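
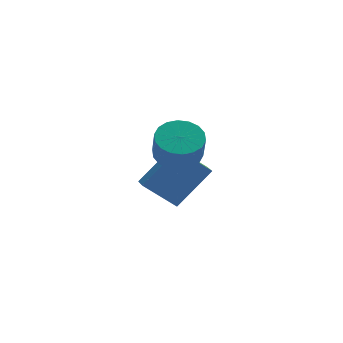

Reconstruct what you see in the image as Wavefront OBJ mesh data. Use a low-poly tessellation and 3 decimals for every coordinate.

v -1.105 1.13 -3.195
v 0.245 1.855 -1.673
v -1.265 1.985 -3.461
v 0.085 2.711 -1.939
v 0.195 1.029 -4.301
v 1.545 1.755 -2.779
v 0.035 1.885 -4.567
v 1.385 2.61 -3.045
v 0.175 -1.564 0.081
v 1.084 -1.662 -0.028
v 1.153 -2.233 1.071
v 0.245 -2.136 1.179
v 1.053 -1.301 0.162
v 1.122 -1.872 1.261
v 0.848 -0.991 0.336
v 0.918 -1.563 1.435
v 0.51 -0.796 0.459
v 0.58 -1.367 1.558
v 0.106 -0.752 0.507
v 0.176 -1.323 1.606
v -0.285 -0.87 0.471
v -0.215 -1.441 1.57
v -0.584 -1.125 0.358
v -0.514 -1.696 1.456
v -0.733 -1.467 0.189
v -0.664 -2.038 1.288
v -0.702 -1.828 -0.001
v -0.633 -2.399 1.098
v -0.498 -2.137 -0.175
v -0.428 -2.709 0.924
v -0.16 -2.333 -0.298
v -0.09 -2.904 0.801
v 0.244 -2.377 -0.346
v 0.314 -2.948 0.753
v 0.635 -2.259 -0.31
v 0.705 -2.83 0.789
v 0.934 -2.004 -0.196
v 1.004 -2.575 0.902
f 2 4 1
f 5 2 1
f 1 4 3
f 3 5 1
f 2 8 4
f 6 2 5
f 6 8 2
f 4 8 3
f 7 5 3
f 3 8 7
f 7 6 5
f 8 6 7
f 10 9 13
f 10 13 11
f 11 13 14
f 11 14 12
f 13 9 15
f 13 15 14
f 14 15 16
f 14 16 12
f 15 9 17
f 15 17 16
f 16 17 18
f 16 18 12
f 17 9 19
f 17 19 18
f 18 19 20
f 18 20 12
f 19 9 21
f 19 21 20
f 20 21 22
f 20 22 12
f 21 9 23
f 21 23 22
f 22 23 24
f 22 24 12
f 23 9 25
f 23 25 24
f 24 25 26
f 24 26 12
f 25 9 27
f 25 27 26
f 26 27 28
f 26 28 12
f 27 9 29
f 27 29 28
f 28 29 30
f 28 30 12
f 29 9 31
f 29 31 30
f 30 31 32
f 30 32 12
f 31 9 33
f 31 33 32
f 32 33 34
f 32 34 12
f 33 9 35
f 33 35 34
f 34 35 36
f 34 36 12
f 35 9 37
f 35 37 36
f 36 37 38
f 36 38 12
f 37 9 10
f 37 10 38
f 38 10 11
f 38 11 12



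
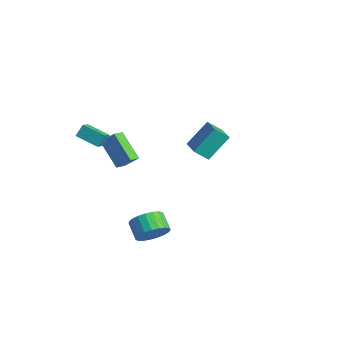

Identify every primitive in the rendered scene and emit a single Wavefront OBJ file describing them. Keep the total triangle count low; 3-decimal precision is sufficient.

v -0.015 -2.876 0.106
v -1.623 -2.977 1.452
v -0.31 -2.137 -0.191
v -1.918 -2.237 1.155
v 0.618 -2.303 0.905
v -0.99 -2.403 2.251
v 0.323 -1.563 0.608
v -1.285 -1.664 1.954
v -1.759 3.085 -1.098
v -1.67 4.504 0.392
v -1.322 3.857 -1.86
v -1.232 5.276 -0.37
v -0.268 2.604 -0.73
v -0.178 4.023 0.76
v 0.17 3.376 -1.492
v 0.259 4.795 -0.002
v -2.381 -3.809 1.861
v -1.919 -4.413 2.303
v -2.405 -3.295 2.587
v -1.943 -3.899 3.03
v -1.097 -3.141 1.43
v -0.635 -3.745 1.873
v -1.121 -2.627 2.157
v -0.659 -3.231 2.599
v 4.151 -3.05 -3.001
v 4.629 -3.429 -2.158
v 3.608 -3.248 -1.497
v 3.129 -2.87 -2.339
v 4.721 -3.007 -2.132
v 3.7 -2.826 -1.471
v 4.714 -2.593 -2.256
v 3.693 -2.412 -1.595
v 4.61 -2.258 -2.509
v 3.589 -2.077 -1.847
v 4.426 -2.06 -2.846
v 3.405 -1.879 -2.185
v 4.195 -2.033 -3.211
v 3.174 -1.852 -2.549
v 3.956 -2.182 -3.539
v 2.935 -2.001 -2.877
v 3.751 -2.481 -3.774
v 2.729 -2.301 -3.113
v 3.614 -2.879 -3.875
v 2.593 -2.698 -3.214
v 3.571 -3.307 -3.825
v 2.55 -3.126 -3.164
v 3.628 -3.69 -3.633
v 2.607 -3.509 -2.972
v 3.775 -3.962 -3.331
v 2.754 -3.781 -2.67
v 3.987 -4.077 -2.972
v 2.966 -3.896 -2.311
v 4.228 -4.014 -2.618
v 3.206 -3.834 -1.957
v 4.455 -3.785 -2.33
v 3.433 -3.604 -1.669
f 2 4 1
f 5 2 1
f 1 4 3
f 3 5 1
f 2 8 4
f 6 2 5
f 6 8 2
f 4 8 3
f 7 5 3
f 3 8 7
f 7 6 5
f 8 6 7
f 10 12 9
f 13 10 9
f 9 12 11
f 11 13 9
f 10 16 12
f 14 10 13
f 14 16 10
f 12 16 11
f 15 13 11
f 11 16 15
f 15 14 13
f 16 14 15
f 18 20 17
f 21 18 17
f 17 20 19
f 19 21 17
f 18 24 20
f 22 18 21
f 22 24 18
f 20 24 19
f 23 21 19
f 19 24 23
f 23 22 21
f 24 22 23
f 26 25 29
f 26 29 27
f 27 29 30
f 27 30 28
f 29 25 31
f 29 31 30
f 30 31 32
f 30 32 28
f 31 25 33
f 31 33 32
f 32 33 34
f 32 34 28
f 33 25 35
f 33 35 34
f 34 35 36
f 34 36 28
f 35 25 37
f 35 37 36
f 36 37 38
f 36 38 28
f 37 25 39
f 37 39 38
f 38 39 40
f 38 40 28
f 39 25 41
f 39 41 40
f 40 41 42
f 40 42 28
f 41 25 43
f 41 43 42
f 42 43 44
f 42 44 28
f 43 25 45
f 43 45 44
f 44 45 46
f 44 46 28
f 45 25 47
f 45 47 46
f 46 47 48
f 46 48 28
f 47 25 49
f 47 49 48
f 48 49 50
f 48 50 28
f 49 25 51
f 49 51 50
f 50 51 52
f 50 52 28
f 51 25 53
f 51 53 52
f 52 53 54
f 52 54 28
f 53 25 55
f 53 55 54
f 54 55 56
f 54 56 28
f 55 25 26
f 55 26 56
f 56 26 27
f 56 27 28



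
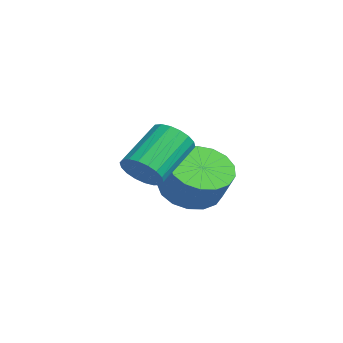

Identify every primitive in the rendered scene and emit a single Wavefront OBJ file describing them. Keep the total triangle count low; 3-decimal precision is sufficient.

v -0.278 -2.909 -0.131
v 0.261 -2.913 0.284
v -0.444 -1.754 1.206
v -0.982 -1.751 0.791
v 0.335 -2.704 0.079
v -0.369 -1.545 1.001
v 0.289 -2.535 -0.169
v -0.416 -1.376 0.754
v 0.13 -2.441 -0.408
v -0.575 -1.282 0.514
v -0.11 -2.44 -0.593
v -0.814 -1.281 0.329
v -0.383 -2.531 -0.686
v -1.087 -1.372 0.236
v -0.635 -2.698 -0.67
v -1.339 -1.539 0.252
v -0.816 -2.906 -0.546
v -1.521 -1.747 0.376
v -0.891 -3.115 -0.341
v -1.595 -1.956 0.581
v -0.844 -3.284 -0.094
v -1.549 -2.125 0.829
v -0.685 -3.378 0.146
v -1.39 -2.219 1.068
v -0.446 -3.379 0.331
v -1.15 -2.22 1.253
v -0.173 -3.288 0.424
v -0.877 -2.129 1.346
v 0.079 -3.121 0.408
v -0.625 -1.962 1.33
v -3.512 -0.323 -2.158
v -2.873 0.23 -2.675
v -2.109 0.315 -1.639
v -2.748 -0.237 -1.122
v -3.168 0.547 -2.483
v -2.404 0.632 -1.447
v -3.542 0.665 -2.217
v -2.778 0.75 -1.181
v -3.909 0.557 -1.938
v -3.145 0.642 -0.902
v -4.185 0.247 -1.708
v -3.421 0.333 -0.673
v -4.307 -0.193 -1.582
v -3.543 -0.108 -0.546
v -4.247 -0.663 -1.588
v -3.483 -0.578 -0.552
v -4.018 -1.055 -1.725
v -3.254 -0.97 -0.689
v -3.673 -1.279 -1.96
v -2.909 -1.194 -0.924
v -3.292 -1.284 -2.241
v -2.528 -1.199 -1.205
v -2.961 -1.069 -2.503
v -2.197 -0.984 -1.467
v -2.756 -0.683 -2.686
v -1.992 -0.597 -1.65
v -2.724 -0.214 -2.748
v -1.96 -0.129 -1.712
f 2 1 5
f 2 5 3
f 3 5 6
f 3 6 4
f 5 1 7
f 5 7 6
f 6 7 8
f 6 8 4
f 7 1 9
f 7 9 8
f 8 9 10
f 8 10 4
f 9 1 11
f 9 11 10
f 10 11 12
f 10 12 4
f 11 1 13
f 11 13 12
f 12 13 14
f 12 14 4
f 13 1 15
f 13 15 14
f 14 15 16
f 14 16 4
f 15 1 17
f 15 17 16
f 16 17 18
f 16 18 4
f 17 1 19
f 17 19 18
f 18 19 20
f 18 20 4
f 19 1 21
f 19 21 20
f 20 21 22
f 20 22 4
f 21 1 23
f 21 23 22
f 22 23 24
f 22 24 4
f 23 1 25
f 23 25 24
f 24 25 26
f 24 26 4
f 25 1 27
f 25 27 26
f 26 27 28
f 26 28 4
f 27 1 29
f 27 29 28
f 28 29 30
f 28 30 4
f 29 1 2
f 29 2 30
f 30 2 3
f 30 3 4
f 32 31 35
f 32 35 33
f 33 35 36
f 33 36 34
f 35 31 37
f 35 37 36
f 36 37 38
f 36 38 34
f 37 31 39
f 37 39 38
f 38 39 40
f 38 40 34
f 39 31 41
f 39 41 40
f 40 41 42
f 40 42 34
f 41 31 43
f 41 43 42
f 42 43 44
f 42 44 34
f 43 31 45
f 43 45 44
f 44 45 46
f 44 46 34
f 45 31 47
f 45 47 46
f 46 47 48
f 46 48 34
f 47 31 49
f 47 49 48
f 48 49 50
f 48 50 34
f 49 31 51
f 49 51 50
f 50 51 52
f 50 52 34
f 51 31 53
f 51 53 52
f 52 53 54
f 52 54 34
f 53 31 55
f 53 55 54
f 54 55 56
f 54 56 34
f 55 31 57
f 55 57 56
f 56 57 58
f 56 58 34
f 57 31 32
f 57 32 58
f 58 32 33
f 58 33 34



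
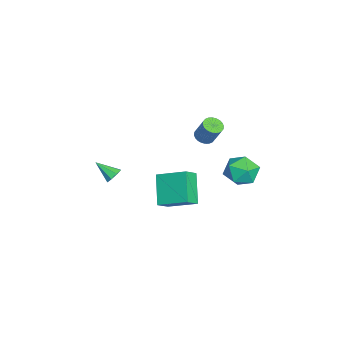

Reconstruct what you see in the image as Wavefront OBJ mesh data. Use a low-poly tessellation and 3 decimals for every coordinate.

v -0.437 -3.496 -0.867
v -0.119 -3.302 -0.463
v -0.803 -4.464 -0.113
v -0.509 -3.144 -0.45
v -0.857 -3.193 -0.681
v -0.96 -3.419 -1.021
v -0.756 -3.69 -1.271
v -0.366 -3.848 -1.284
v -0.017 -3.799 -1.052
v 0.085 -3.573 -0.712
v 2.421 -0.564 -0.877
v 1.088 -0.707 0.398
v 2.921 0.952 -0.184
v 1.588 0.809 1.092
v 3.052 -1.049 -0.272
v 1.719 -1.192 1.004
v 3.552 0.467 0.422
v 2.219 0.324 1.697
v 0.818 3.972 1.085
v 1.59 3.369 1.367
v 0.13 2.711 0.273
v 0.902 2.108 0.555
v 0.233 2.438 1.25
v 0.658 3.217 1.752
v 1.062 2.863 -0.112
v 1.487 3.642 0.39
v 1.741 2.683 0.627
v 1.229 2.42 1.469
v 0.491 3.66 0.171
v -0.021 3.397 1.013
v -1.597 1.09 1.583
v -1.166 1.358 1.322
v -0.753 1.817 2.477
v -1.183 1.55 2.737
v -1.324 1.514 1.316
v -0.911 1.974 2.471
v -1.524 1.606 1.351
v -1.11 2.066 2.506
v -1.734 1.619 1.421
v -1.321 2.079 2.576
v -1.924 1.552 1.516
v -1.511 2.012 2.671
v -2.064 1.414 1.621
v -1.65 1.874 2.776
v -2.133 1.227 1.72
v -1.719 1.687 2.875
v -2.12 1.02 1.798
v -1.706 1.48 2.953
v -2.027 0.823 1.843
v -1.614 1.282 2.998
v -1.869 0.666 1.849
v -1.456 1.126 3.004
v -1.67 0.574 1.814
v -1.256 1.034 2.969
v -1.459 0.561 1.744
v -1.046 1.021 2.899
v -1.269 0.628 1.649
v -0.856 1.088 2.804
v -1.13 0.766 1.544
v -0.716 1.226 2.699
v -1.061 0.953 1.445
v -0.647 1.413 2.6
v -1.074 1.16 1.367
v -0.66 1.62 2.522
f 2 1 4
f 2 4 3
f 4 1 5
f 4 5 3
f 5 1 6
f 5 6 3
f 6 1 7
f 6 7 3
f 7 1 8
f 7 8 3
f 8 1 9
f 8 9 3
f 9 1 10
f 9 10 3
f 10 1 2
f 10 2 3
f 12 14 11
f 15 12 11
f 11 14 13
f 13 15 11
f 12 18 14
f 16 12 15
f 16 18 12
f 14 18 13
f 17 15 13
f 13 18 17
f 17 16 15
f 18 16 17
f 19 30 24
f 19 24 20
f 19 20 26
f 19 26 29
f 19 29 30
f 20 24 28
f 24 30 23
f 30 29 21
f 29 26 25
f 26 20 27
f 22 28 23
f 22 23 21
f 22 21 25
f 22 25 27
f 22 27 28
f 23 28 24
f 21 23 30
f 25 21 29
f 27 25 26
f 28 27 20
f 32 31 35
f 32 35 33
f 33 35 36
f 33 36 34
f 35 31 37
f 35 37 36
f 36 37 38
f 36 38 34
f 37 31 39
f 37 39 38
f 38 39 40
f 38 40 34
f 39 31 41
f 39 41 40
f 40 41 42
f 40 42 34
f 41 31 43
f 41 43 42
f 42 43 44
f 42 44 34
f 43 31 45
f 43 45 44
f 44 45 46
f 44 46 34
f 45 31 47
f 45 47 46
f 46 47 48
f 46 48 34
f 47 31 49
f 47 49 48
f 48 49 50
f 48 50 34
f 49 31 51
f 49 51 50
f 50 51 52
f 50 52 34
f 51 31 53
f 51 53 52
f 52 53 54
f 52 54 34
f 53 31 55
f 53 55 54
f 54 55 56
f 54 56 34
f 55 31 57
f 55 57 56
f 56 57 58
f 56 58 34
f 57 31 59
f 57 59 58
f 58 59 60
f 58 60 34
f 59 31 61
f 59 61 60
f 60 61 62
f 60 62 34
f 61 31 63
f 61 63 62
f 62 63 64
f 62 64 34
f 63 31 32
f 63 32 64
f 64 32 33
f 64 33 34



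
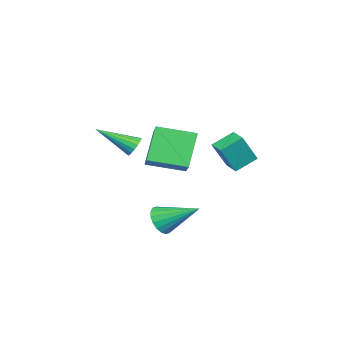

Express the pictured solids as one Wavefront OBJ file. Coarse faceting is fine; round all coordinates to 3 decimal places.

v 3.502 -0.281 -3.334
v 3.813 -0.614 -2.751
v 3.578 1.341 -2.446
v 4.073 -0.527 -2.933
v 4.22 -0.391 -3.194
v 4.225 -0.233 -3.483
v 4.087 -0.084 -3.742
v 3.833 0.025 -3.921
v 3.513 0.074 -3.983
v 3.191 0.053 -3.917
v 2.931 -0.034 -3.735
v 2.784 -0.171 -3.474
v 2.779 -0.328 -3.185
v 2.917 -0.477 -2.925
v 3.171 -0.587 -2.747
v 3.491 -0.636 -2.685
v -2.001 0.814 -2.151
v -2.674 1.571 -1.565
v -1.43 1.384 -2.231
v -2.104 2.14 -1.644
v -1.336 0.34 -0.776
v -2.01 1.096 -0.189
v -0.766 0.909 -0.855
v -1.439 1.666 -0.269
v -1.911 -2.419 -0.495
v -0.581 -1.872 0.294
v -2.385 -0.733 -0.864
v -1.055 -0.186 -0.075
v -0.925 -2.494 -2.105
v 0.405 -1.947 -1.316
v -1.399 -0.808 -2.474
v -0.069 -0.261 -1.685
v 2.602 -1.68 0.243
v 2.99 -1.786 -0.088
v 2.978 -3.22 1.177
v 3.099 -1.651 0.091
v 3.094 -1.523 0.304
v 2.977 -1.431 0.503
v 2.774 -1.395 0.643
v 2.531 -1.426 0.69
v 2.305 -1.514 0.636
v 2.147 -1.641 0.491
v 2.093 -1.776 0.289
v 2.156 -1.89 0.077
v 2.321 -1.955 -0.098
v 2.551 -1.958 -0.194
v 2.792 -1.897 -0.19
f 2 1 4
f 2 4 3
f 4 1 5
f 4 5 3
f 5 1 6
f 5 6 3
f 6 1 7
f 6 7 3
f 7 1 8
f 7 8 3
f 8 1 9
f 8 9 3
f 9 1 10
f 9 10 3
f 10 1 11
f 10 11 3
f 11 1 12
f 11 12 3
f 12 1 13
f 12 13 3
f 13 1 14
f 13 14 3
f 14 1 15
f 14 15 3
f 15 1 16
f 15 16 3
f 16 1 2
f 16 2 3
f 18 20 17
f 21 18 17
f 17 20 19
f 19 21 17
f 18 24 20
f 22 18 21
f 22 24 18
f 20 24 19
f 23 21 19
f 19 24 23
f 23 22 21
f 24 22 23
f 26 28 25
f 29 26 25
f 25 28 27
f 27 29 25
f 26 32 28
f 30 26 29
f 30 32 26
f 28 32 27
f 31 29 27
f 27 32 31
f 31 30 29
f 32 30 31
f 34 33 36
f 34 36 35
f 36 33 37
f 36 37 35
f 37 33 38
f 37 38 35
f 38 33 39
f 38 39 35
f 39 33 40
f 39 40 35
f 40 33 41
f 40 41 35
f 41 33 42
f 41 42 35
f 42 33 43
f 42 43 35
f 43 33 44
f 43 44 35
f 44 33 45
f 44 45 35
f 45 33 46
f 45 46 35
f 46 33 47
f 46 47 35
f 47 33 34
f 47 34 35



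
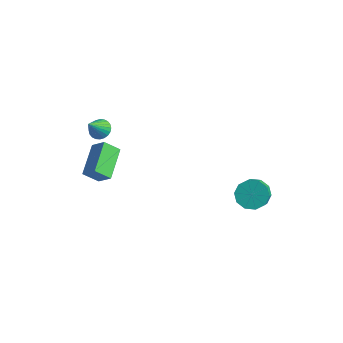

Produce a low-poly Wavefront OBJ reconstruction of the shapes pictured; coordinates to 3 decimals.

v 3.043 0.972 -3.417
v 3.749 1.051 -3.764
v 4.282 0.207 -2.869
v 3.577 0.128 -2.523
v 3.712 1.393 -3.418
v 4.245 0.55 -2.524
v 3.419 1.575 -3.072
v 3.952 0.731 -2.178
v 2.983 1.526 -2.858
v 3.516 0.683 -1.964
v 2.57 1.266 -2.857
v 3.103 0.422 -1.963
v 2.338 0.893 -3.071
v 2.871 0.049 -2.176
v 2.375 0.55 -3.416
v 2.908 -0.293 -2.522
v 2.668 0.369 -3.762
v 3.201 -0.475 -2.868
v 3.104 0.417 -3.976
v 3.637 -0.426 -3.082
v 3.517 0.678 -3.977
v 4.05 -0.166 -3.083
v -2.648 -3.013 0.624
v -2.334 -3.351 0.324
v -2.592 -3.807 1.576
v -2.185 -3.228 0.418
v -2.107 -3.073 0.543
v -2.111 -2.908 0.681
v -2.196 -2.759 0.81
v -2.351 -2.649 0.91
v -2.55 -2.595 0.968
v -2.765 -2.604 0.972
v -2.961 -2.675 0.924
v -3.11 -2.798 0.831
v -3.188 -2.954 0.705
v -3.185 -3.119 0.568
v -3.099 -3.267 0.439
v -2.945 -3.377 0.338
v -2.745 -3.432 0.281
v -2.531 -3.423 0.276
v -1.777 -4.097 -1.847
v -2.257 -4.621 -1.232
v -2.488 -2.692 -1.204
v -2.967 -3.217 -0.588
v -1.093 -4.023 -1.252
v -1.572 -4.548 -0.636
v -1.803 -2.619 -0.608
v -2.283 -3.143 0.007
f 2 1 5
f 2 5 3
f 3 5 6
f 3 6 4
f 5 1 7
f 5 7 6
f 6 7 8
f 6 8 4
f 7 1 9
f 7 9 8
f 8 9 10
f 8 10 4
f 9 1 11
f 9 11 10
f 10 11 12
f 10 12 4
f 11 1 13
f 11 13 12
f 12 13 14
f 12 14 4
f 13 1 15
f 13 15 14
f 14 15 16
f 14 16 4
f 15 1 17
f 15 17 16
f 16 17 18
f 16 18 4
f 17 1 19
f 17 19 18
f 18 19 20
f 18 20 4
f 19 1 21
f 19 21 20
f 20 21 22
f 20 22 4
f 21 1 2
f 21 2 22
f 22 2 3
f 22 3 4
f 24 23 26
f 24 26 25
f 26 23 27
f 26 27 25
f 27 23 28
f 27 28 25
f 28 23 29
f 28 29 25
f 29 23 30
f 29 30 25
f 30 23 31
f 30 31 25
f 31 23 32
f 31 32 25
f 32 23 33
f 32 33 25
f 33 23 34
f 33 34 25
f 34 23 35
f 34 35 25
f 35 23 36
f 35 36 25
f 36 23 37
f 36 37 25
f 37 23 38
f 37 38 25
f 38 23 39
f 38 39 25
f 39 23 40
f 39 40 25
f 40 23 24
f 40 24 25
f 42 44 41
f 45 42 41
f 41 44 43
f 43 45 41
f 42 48 44
f 46 42 45
f 46 48 42
f 44 48 43
f 47 45 43
f 43 48 47
f 47 46 45
f 48 46 47



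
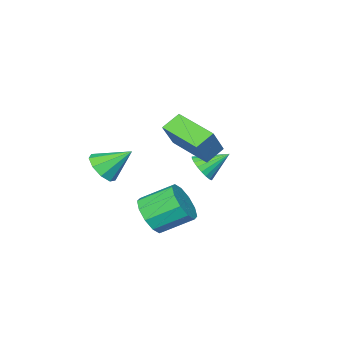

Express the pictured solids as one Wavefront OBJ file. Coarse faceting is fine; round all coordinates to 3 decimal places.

v 1.907 -1.086 0.332
v 2.433 -1.369 1.019
v 1.053 -0.114 1.388
v 2.682 -0.863 0.755
v 2.568 -0.462 0.293
v 2.146 -0.352 -0.15
v 1.611 -0.586 -0.368
v 1.216 -1.054 -0.258
v 1.144 -1.536 0.128
v 1.429 -1.808 0.61
v 1.938 -1.742 0.962
v -1.754 -0.418 0.848
v -2.645 -0.269 1.438
v -1.713 1.718 0.368
v -2.605 1.868 0.958
v -0.795 -0.128 2.222
v -1.687 0.022 2.812
v -0.755 2.009 1.742
v -1.646 2.158 2.332
v 2.571 2.536 -0.972
v 3.394 3.097 -0.711
v 2.392 4.164 0.154
v 1.569 3.604 -0.108
v 3.166 3.327 -1.259
v 2.164 4.394 -0.394
v 2.71 3.255 -1.697
v 1.708 4.322 -0.833
v 2.201 2.908 -1.859
v 1.2 3.975 -0.994
v 1.834 2.42 -1.682
v 0.832 3.487 -0.817
v 1.748 1.976 -1.234
v 0.746 3.043 -0.369
v 1.976 1.746 -0.686
v 0.974 2.813 0.179
v 2.432 1.818 -0.247
v 1.43 2.885 0.617
v 2.94 2.165 -0.086
v 1.939 3.232 0.779
v 3.308 2.653 -0.263
v 2.306 3.72 0.602
v -2.899 0.274 -0.947
v -2.28 0.568 -0.516
v -3.861 1.046 -0.093
v -2.311 0.799 -0.759
v -2.444 0.939 -1.035
v -2.656 0.964 -1.296
v -2.91 0.87 -1.496
v -3.162 0.673 -1.602
v -3.368 0.407 -1.594
v -3.494 0.118 -1.475
v -3.516 -0.144 -1.264
v -3.432 -0.333 -0.999
v -3.256 -0.418 -0.724
v -3.018 -0.382 -0.489
v -2.76 -0.234 -0.332
v -2.525 0.003 -0.282
v -2.356 0.287 -0.347
f 2 1 4
f 2 4 3
f 4 1 5
f 4 5 3
f 5 1 6
f 5 6 3
f 6 1 7
f 6 7 3
f 7 1 8
f 7 8 3
f 8 1 9
f 8 9 3
f 9 1 10
f 9 10 3
f 10 1 11
f 10 11 3
f 11 1 2
f 11 2 3
f 13 15 12
f 16 13 12
f 12 15 14
f 14 16 12
f 13 19 15
f 17 13 16
f 17 19 13
f 15 19 14
f 18 16 14
f 14 19 18
f 18 17 16
f 19 17 18
f 21 20 24
f 21 24 22
f 22 24 25
f 22 25 23
f 24 20 26
f 24 26 25
f 25 26 27
f 25 27 23
f 26 20 28
f 26 28 27
f 27 28 29
f 27 29 23
f 28 20 30
f 28 30 29
f 29 30 31
f 29 31 23
f 30 20 32
f 30 32 31
f 31 32 33
f 31 33 23
f 32 20 34
f 32 34 33
f 33 34 35
f 33 35 23
f 34 20 36
f 34 36 35
f 35 36 37
f 35 37 23
f 36 20 38
f 36 38 37
f 37 38 39
f 37 39 23
f 38 20 40
f 38 40 39
f 39 40 41
f 39 41 23
f 40 20 21
f 40 21 41
f 41 21 22
f 41 22 23
f 43 42 45
f 43 45 44
f 45 42 46
f 45 46 44
f 46 42 47
f 46 47 44
f 47 42 48
f 47 48 44
f 48 42 49
f 48 49 44
f 49 42 50
f 49 50 44
f 50 42 51
f 50 51 44
f 51 42 52
f 51 52 44
f 52 42 53
f 52 53 44
f 53 42 54
f 53 54 44
f 54 42 55
f 54 55 44
f 55 42 56
f 55 56 44
f 56 42 57
f 56 57 44
f 57 42 58
f 57 58 44
f 58 42 43
f 58 43 44



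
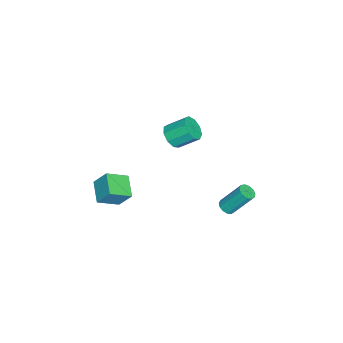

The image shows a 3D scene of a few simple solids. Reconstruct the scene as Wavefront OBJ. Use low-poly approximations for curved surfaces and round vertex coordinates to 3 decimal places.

v 0.679 -0.968 2.511
v 1.036 -0.481 1.957
v 0.818 0.655 2.814
v 0.461 0.168 3.369
v 0.484 -0.512 1.858
v 0.267 0.624 2.715
v 0.024 -0.757 2.065
v -0.193 0.38 2.923
v -0.13 -1.1 2.481
v -0.347 0.036 3.338
v 0.094 -1.382 2.911
v -0.123 -0.245 3.769
v 0.592 -1.47 3.154
v 0.375 -0.334 4.012
v 1.13 -1.323 3.096
v 0.913 -0.187 3.954
v 1.457 -1.011 2.765
v 1.24 0.126 3.622
v 1.42 -0.678 2.315
v 1.203 0.458 3.172
v 2.202 -5.118 -1.396
v 2.277 -4.323 -0.307
v 1.42 -4.088 -2.095
v 1.496 -3.293 -1.007
v 3.444 -4.527 -1.913
v 3.52 -3.732 -0.825
v 2.663 -3.497 -2.613
v 2.738 -2.702 -1.524
v 2.229 2.607 -1.5
v 2.745 2.511 -1.373
v 2.567 3.617 0.186
v 2.051 3.713 0.06
v 2.744 2.759 -1.549
v 2.567 3.865 0.01
v 2.58 2.959 -1.709
v 2.403 4.065 -0.15
v 2.305 3.047 -1.803
v 2.128 4.153 -0.244
v 2.005 2.995 -1.801
v 1.828 4.102 -0.242
v 1.776 2.82 -1.702
v 1.599 3.927 -0.143
v 1.691 2.578 -1.54
v 1.514 3.684 0.019
v 1.776 2.344 -1.364
v 1.599 3.451 0.195
v 2.006 2.194 -1.232
v 1.828 3.301 0.327
v 2.306 2.175 -1.184
v 2.128 3.282 0.375
v 2.581 2.293 -1.237
v 2.404 3.4 0.322
f 2 1 5
f 2 5 3
f 3 5 6
f 3 6 4
f 5 1 7
f 5 7 6
f 6 7 8
f 6 8 4
f 7 1 9
f 7 9 8
f 8 9 10
f 8 10 4
f 9 1 11
f 9 11 10
f 10 11 12
f 10 12 4
f 11 1 13
f 11 13 12
f 12 13 14
f 12 14 4
f 13 1 15
f 13 15 14
f 14 15 16
f 14 16 4
f 15 1 17
f 15 17 16
f 16 17 18
f 16 18 4
f 17 1 19
f 17 19 18
f 18 19 20
f 18 20 4
f 19 1 2
f 19 2 20
f 20 2 3
f 20 3 4
f 22 24 21
f 25 22 21
f 21 24 23
f 23 25 21
f 22 28 24
f 26 22 25
f 26 28 22
f 24 28 23
f 27 25 23
f 23 28 27
f 27 26 25
f 28 26 27
f 30 29 33
f 30 33 31
f 31 33 34
f 31 34 32
f 33 29 35
f 33 35 34
f 34 35 36
f 34 36 32
f 35 29 37
f 35 37 36
f 36 37 38
f 36 38 32
f 37 29 39
f 37 39 38
f 38 39 40
f 38 40 32
f 39 29 41
f 39 41 40
f 40 41 42
f 40 42 32
f 41 29 43
f 41 43 42
f 42 43 44
f 42 44 32
f 43 29 45
f 43 45 44
f 44 45 46
f 44 46 32
f 45 29 47
f 45 47 46
f 46 47 48
f 46 48 32
f 47 29 49
f 47 49 48
f 48 49 50
f 48 50 32
f 49 29 51
f 49 51 50
f 50 51 52
f 50 52 32
f 51 29 30
f 51 30 52
f 52 30 31
f 52 31 32



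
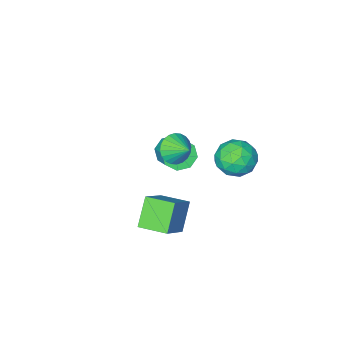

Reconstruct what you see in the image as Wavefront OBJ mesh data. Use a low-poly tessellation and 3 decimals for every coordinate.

v 0.312 -2.264 -2.673
v 1.107 -2.31 -2.997
v 1.503 -1.121 -2.191
v 0.708 -1.076 -1.867
v 0.709 -1.931 -3.359
v 1.105 -0.742 -2.553
v 0.078 -1.748 -3.32
v 0.474 -0.559 -2.514
v -0.416 -1.867 -2.901
v -0.02 -0.678 -2.095
v -0.483 -2.219 -2.349
v -0.087 -1.03 -1.543
v -0.085 -2.598 -1.987
v 0.311 -1.409 -1.181
v 0.546 -2.781 -2.026
v 0.942 -1.592 -1.22
v 1.04 -2.662 -2.445
v 1.436 -1.473 -1.639
v 0.518 4.058 1.253
v 1.202 4.682 1.682
v 1.058 2.818 2.198
v 1.742 3.442 2.627
v 0.747 3.57 2.813
v 0.413 4.336 2.229
v 1.847 3.164 1.651
v 1.513 3.93 1.067
v 2.023 4.129 1.928
v 1.343 4.38 2.646
v 0.917 3.12 1.234
v 0.237 3.371 1.952
v 0.813 4.479 1.385
v 1.447 3.021 2.495
v 0.863 3.096 2.605
v 1.264 3.463 2.857
v 0.349 4.276 1.706
v 0.751 4.643 1.958
v 0.484 3.989 2.623
v 1.509 2.857 1.922
v 1.911 3.224 2.174
v 0.996 4.037 1.023
v 1.397 4.404 1.275
v 1.776 3.511 1.257
v 1.697 4.521 1.781
v 2.014 3.792 2.337
v 2.076 3.628 1.763
v 1.88 4.079 1.42
v 1.297 4.668 2.203
v 1.615 3.939 2.759
v 1.03 4.015 2.868
v 0.834 4.465 2.525
v 1.78 4.343 2.348
v 0.645 3.561 1.121
v 0.963 2.832 1.677
v 1.426 3.035 1.355
v 1.23 3.485 1.012
v 0.246 3.708 1.543
v 0.563 2.979 2.099
v 0.38 3.421 2.46
v 0.184 3.872 2.117
v 0.48 3.157 1.532
v 3.049 0.776 -2.091
v 4.327 1.441 -0.899
v 2.319 1.989 -1.986
v 3.597 2.655 -0.794
v 3.883 1.385 -3.326
v 5.161 2.051 -2.134
v 3.153 2.599 -3.221
v 4.431 3.264 -2.029
v 1.241 -0.647 -0.763
v 2.084 -0.551 -0.806
v 1.159 0.327 -0.177
v 1.987 -0.393 -1.082
v 1.776 -0.274 -1.308
v 1.483 -0.212 -1.452
v 1.154 -0.217 -1.491
v 0.838 -0.286 -1.419
v 0.583 -0.411 -1.247
v 0.428 -0.572 -1.002
v 0.397 -0.744 -0.72
v 0.495 -0.901 -0.445
v 0.706 -1.02 -0.218
v 0.998 -1.082 -0.074
v 1.327 -1.078 -0.035
v 1.644 -1.008 -0.107
v 1.898 -0.883 -0.279
v 2.053 -0.723 -0.525
f 2 1 5
f 2 5 3
f 3 5 6
f 3 6 4
f 5 1 7
f 5 7 6
f 6 7 8
f 6 8 4
f 7 1 9
f 7 9 8
f 8 9 10
f 8 10 4
f 9 1 11
f 9 11 10
f 10 11 12
f 10 12 4
f 11 1 13
f 11 13 12
f 12 13 14
f 12 14 4
f 13 1 15
f 13 15 14
f 14 15 16
f 14 16 4
f 15 1 17
f 15 17 16
f 16 17 18
f 16 18 4
f 17 1 2
f 17 2 18
f 18 2 3
f 18 3 4
f 19 56 35
f 56 30 59
f 35 59 24
f 56 59 35
f 19 35 31
f 35 24 36
f 31 36 20
f 35 36 31
f 19 31 40
f 31 20 41
f 40 41 26
f 31 41 40
f 19 40 52
f 40 26 55
f 52 55 29
f 40 55 52
f 19 52 56
f 52 29 60
f 56 60 30
f 52 60 56
f 20 36 47
f 36 24 50
f 47 50 28
f 36 50 47
f 24 59 37
f 59 30 58
f 37 58 23
f 59 58 37
f 30 60 57
f 60 29 53
f 57 53 21
f 60 53 57
f 29 55 54
f 55 26 42
f 54 42 25
f 55 42 54
f 26 41 46
f 41 20 43
f 46 43 27
f 41 43 46
f 22 48 34
f 48 28 49
f 34 49 23
f 48 49 34
f 22 34 32
f 34 23 33
f 32 33 21
f 34 33 32
f 22 32 39
f 32 21 38
f 39 38 25
f 32 38 39
f 22 39 44
f 39 25 45
f 44 45 27
f 39 45 44
f 22 44 48
f 44 27 51
f 48 51 28
f 44 51 48
f 23 49 37
f 49 28 50
f 37 50 24
f 49 50 37
f 21 33 57
f 33 23 58
f 57 58 30
f 33 58 57
f 25 38 54
f 38 21 53
f 54 53 29
f 38 53 54
f 27 45 46
f 45 25 42
f 46 42 26
f 45 42 46
f 28 51 47
f 51 27 43
f 47 43 20
f 51 43 47
f 62 64 61
f 65 62 61
f 61 64 63
f 63 65 61
f 62 68 64
f 66 62 65
f 66 68 62
f 64 68 63
f 67 65 63
f 63 68 67
f 67 66 65
f 68 66 67
f 70 69 72
f 70 72 71
f 72 69 73
f 72 73 71
f 73 69 74
f 73 74 71
f 74 69 75
f 74 75 71
f 75 69 76
f 75 76 71
f 76 69 77
f 76 77 71
f 77 69 78
f 77 78 71
f 78 69 79
f 78 79 71
f 79 69 80
f 79 80 71
f 80 69 81
f 80 81 71
f 81 69 82
f 81 82 71
f 82 69 83
f 82 83 71
f 83 69 84
f 83 84 71
f 84 69 85
f 84 85 71
f 85 69 86
f 85 86 71
f 86 69 70
f 86 70 71



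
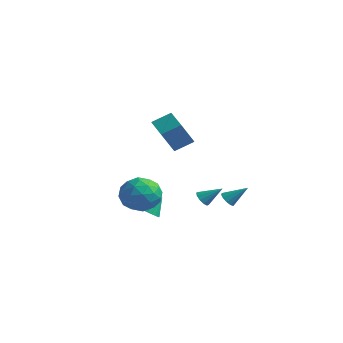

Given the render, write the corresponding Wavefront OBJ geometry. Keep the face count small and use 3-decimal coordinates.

v 3.183 2.093 -2.038
v 3.566 2.146 -2.429
v 4.017 2.807 -1.122
v 3.358 2.414 -2.448
v 3.084 2.56 -2.311
v 2.846 2.527 -2.07
v 2.738 2.328 -1.816
v 2.799 2.04 -1.647
v 3.007 1.772 -1.627
v 3.282 1.626 -1.764
v 3.519 1.659 -2.006
v 3.628 1.857 -2.259
v 0.928 -1.597 -2.692
v 1.48 -1.514 -2.849
v 1.112 -0.863 -1.648
v 1.357 -1.318 -2.964
v 1.149 -1.178 -3.026
v 0.898 -1.121 -3.022
v 0.652 -1.158 -2.952
v 0.461 -1.282 -2.831
v 0.362 -1.469 -2.683
v 0.375 -1.681 -2.536
v 0.498 -1.876 -2.42
v 0.706 -2.016 -2.358
v 0.957 -2.073 -2.363
v 1.203 -2.036 -2.432
v 1.394 -1.912 -2.553
v 1.493 -1.726 -2.702
v 1.895 -2.377 4.443
v 2.47 -1.486 5.047
v 1.961 -1.493 3.075
v 2.535 -0.602 3.679
v 3.385 -3.078 4.061
v 3.959 -2.187 4.665
v 3.45 -2.194 2.693
v 4.025 -1.303 3.297
v 2.208 -2.786 -0.525
v 3.36 -3.122 -0.743
v 1.84 -4.558 0.263
v 2.992 -4.894 0.045
v 2.754 -4.048 0.891
v 2.981 -2.953 0.404
v 2.219 -4.727 -0.884
v 2.446 -3.632 -1.371
v 3.367 -4.322 -0.965
v 3.697 -3.902 0.132
v 1.503 -3.778 -0.612
v 1.833 -3.358 0.485
v 2.816 -2.799 -0.703
v 2.384 -4.881 0.223
v 2.244 -4.384 0.72
v 2.921 -4.582 0.592
v 2.593 -2.699 -0.029
v 3.27 -2.897 -0.157
v 2.914 -3.441 0.803
v 1.93 -4.783 -0.323
v 2.607 -4.981 -0.451
v 2.279 -3.098 -1.072
v 2.956 -3.296 -1.2
v 2.286 -4.239 -1.283
v 3.497 -3.701 -0.962
v 3.281 -4.743 -0.499
v 2.827 -4.644 -1.044
v 2.96 -4.001 -1.331
v 3.691 -3.455 -0.317
v 3.475 -4.496 0.146
v 3.335 -3.999 0.643
v 3.469 -3.355 0.357
v 3.696 -4.16 -0.448
v 1.725 -3.184 -0.626
v 1.509 -4.225 -0.163
v 1.731 -4.325 -0.837
v 1.865 -3.681 -1.123
v 1.919 -2.937 0.019
v 1.703 -3.979 0.482
v 2.24 -3.679 0.851
v 2.373 -3.036 0.564
v 1.504 -3.52 -0.032
v -0.021 3.349 -3.204
v 0.405 3.285 -3.593
v 0.861 4.051 -2.356
v 0.233 3.591 -3.667
v -0.036 3.804 -3.564
v -0.299 3.844 -3.323
v -0.456 3.695 -3.037
v -0.446 3.414 -2.815
v -0.274 3.108 -2.741
v -0.005 2.895 -2.845
v 0.258 2.855 -3.085
v 0.414 3.004 -3.371
f 2 1 4
f 2 4 3
f 4 1 5
f 4 5 3
f 5 1 6
f 5 6 3
f 6 1 7
f 6 7 3
f 7 1 8
f 7 8 3
f 8 1 9
f 8 9 3
f 9 1 10
f 9 10 3
f 10 1 11
f 10 11 3
f 11 1 12
f 11 12 3
f 12 1 2
f 12 2 3
f 14 13 16
f 14 16 15
f 16 13 17
f 16 17 15
f 17 13 18
f 17 18 15
f 18 13 19
f 18 19 15
f 19 13 20
f 19 20 15
f 20 13 21
f 20 21 15
f 21 13 22
f 21 22 15
f 22 13 23
f 22 23 15
f 23 13 24
f 23 24 15
f 24 13 25
f 24 25 15
f 25 13 26
f 25 26 15
f 26 13 27
f 26 27 15
f 27 13 28
f 27 28 15
f 28 13 14
f 28 14 15
f 30 32 29
f 33 30 29
f 29 32 31
f 31 33 29
f 30 36 32
f 34 30 33
f 34 36 30
f 32 36 31
f 35 33 31
f 31 36 35
f 35 34 33
f 36 34 35
f 37 74 53
f 74 48 77
f 53 77 42
f 74 77 53
f 37 53 49
f 53 42 54
f 49 54 38
f 53 54 49
f 37 49 58
f 49 38 59
f 58 59 44
f 49 59 58
f 37 58 70
f 58 44 73
f 70 73 47
f 58 73 70
f 37 70 74
f 70 47 78
f 74 78 48
f 70 78 74
f 38 54 65
f 54 42 68
f 65 68 46
f 54 68 65
f 42 77 55
f 77 48 76
f 55 76 41
f 77 76 55
f 48 78 75
f 78 47 71
f 75 71 39
f 78 71 75
f 47 73 72
f 73 44 60
f 72 60 43
f 73 60 72
f 44 59 64
f 59 38 61
f 64 61 45
f 59 61 64
f 40 66 52
f 66 46 67
f 52 67 41
f 66 67 52
f 40 52 50
f 52 41 51
f 50 51 39
f 52 51 50
f 40 50 57
f 50 39 56
f 57 56 43
f 50 56 57
f 40 57 62
f 57 43 63
f 62 63 45
f 57 63 62
f 40 62 66
f 62 45 69
f 66 69 46
f 62 69 66
f 41 67 55
f 67 46 68
f 55 68 42
f 67 68 55
f 39 51 75
f 51 41 76
f 75 76 48
f 51 76 75
f 43 56 72
f 56 39 71
f 72 71 47
f 56 71 72
f 45 63 64
f 63 43 60
f 64 60 44
f 63 60 64
f 46 69 65
f 69 45 61
f 65 61 38
f 69 61 65
f 80 79 82
f 80 82 81
f 82 79 83
f 82 83 81
f 83 79 84
f 83 84 81
f 84 79 85
f 84 85 81
f 85 79 86
f 85 86 81
f 86 79 87
f 86 87 81
f 87 79 88
f 87 88 81
f 88 79 89
f 88 89 81
f 89 79 90
f 89 90 81
f 90 79 80
f 90 80 81



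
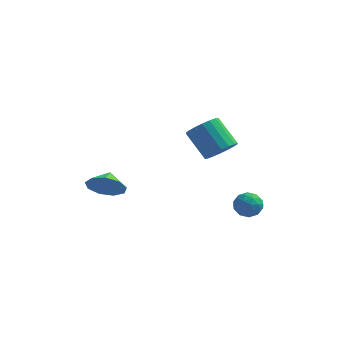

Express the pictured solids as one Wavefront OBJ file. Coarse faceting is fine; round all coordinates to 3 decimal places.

v 2.445 4.501 -2.091
v 3.063 4.579 -1.526
v 2.397 3.161 -1.854
v 3.015 3.239 -1.289
v 2.255 3.559 -1.127
v 2.284 4.387 -1.273
v 3.176 3.353 -2.107
v 3.205 4.181 -2.253
v 3.515 3.869 -1.536
v 2.946 3.997 -0.93
v 2.514 3.743 -2.45
v 1.945 3.871 -1.844
v 2.758 4.657 -1.829
v 2.702 3.083 -1.551
v 2.255 3.271 -1.455
v 2.618 3.317 -1.123
v 2.3 4.545 -1.68
v 2.664 4.59 -1.348
v 2.189 3.991 -1.114
v 2.796 3.15 -2.032
v 3.16 3.195 -1.7
v 2.842 4.423 -2.257
v 3.205 4.469 -1.925
v 3.271 3.749 -2.266
v 3.387 4.286 -1.503
v 3.359 3.499 -1.364
v 3.453 3.566 -1.845
v 3.471 4.052 -1.931
v 3.053 4.361 -1.147
v 3.025 3.574 -1.008
v 2.577 3.762 -0.912
v 2.595 4.248 -0.998
v 3.318 3.944 -1.153
v 2.435 4.166 -2.372
v 2.407 3.379 -2.233
v 2.865 3.492 -2.382
v 2.883 3.978 -2.468
v 2.101 4.241 -2.016
v 2.073 3.454 -1.877
v 1.989 3.688 -1.449
v 2.007 4.174 -1.535
v 2.142 3.796 -2.227
v -3.933 0.787 0.404
v -3.129 0.467 1.066
v -3.987 1.713 0.916
v -2.846 0.813 0.47
v -3.071 1.147 -0.158
v -3.701 1.312 -0.522
v -4.439 1.231 -0.453
v -4.94 0.943 0.017
v -4.971 0.581 0.668
v -4.516 0.316 1.196
v -3.788 0.271 1.353
v 1.779 1.787 3.256
v 2.468 1.687 3.918
v 1.309 2.353 5.225
v 0.621 2.453 4.564
v 2.533 2.083 3.773
v 1.374 2.75 5.08
v 2.448 2.421 3.525
v 1.289 3.088 4.833
v 2.231 2.633 3.224
v 1.072 3.3 4.532
v 1.924 2.678 2.93
v 0.765 3.345 4.238
v 1.589 2.546 2.7
v 0.43 3.212 4.008
v 1.292 2.263 2.581
v 0.133 2.93 3.888
v 1.091 1.887 2.595
v -0.068 2.553 3.902
v 1.026 1.49 2.74
v -0.133 2.157 4.047
v 1.111 1.152 2.987
v -0.048 1.819 4.295
v 1.328 0.94 3.288
v 0.169 1.607 4.596
v 1.635 0.895 3.582
v 0.476 1.562 4.89
v 1.97 1.028 3.812
v 0.811 1.694 5.12
v 2.267 1.31 3.932
v 1.108 1.977 5.239
f 1 38 17
f 38 12 41
f 17 41 6
f 38 41 17
f 1 17 13
f 17 6 18
f 13 18 2
f 17 18 13
f 1 13 22
f 13 2 23
f 22 23 8
f 13 23 22
f 1 22 34
f 22 8 37
f 34 37 11
f 22 37 34
f 1 34 38
f 34 11 42
f 38 42 12
f 34 42 38
f 2 18 29
f 18 6 32
f 29 32 10
f 18 32 29
f 6 41 19
f 41 12 40
f 19 40 5
f 41 40 19
f 12 42 39
f 42 11 35
f 39 35 3
f 42 35 39
f 11 37 36
f 37 8 24
f 36 24 7
f 37 24 36
f 8 23 28
f 23 2 25
f 28 25 9
f 23 25 28
f 4 30 16
f 30 10 31
f 16 31 5
f 30 31 16
f 4 16 14
f 16 5 15
f 14 15 3
f 16 15 14
f 4 14 21
f 14 3 20
f 21 20 7
f 14 20 21
f 4 21 26
f 21 7 27
f 26 27 9
f 21 27 26
f 4 26 30
f 26 9 33
f 30 33 10
f 26 33 30
f 5 31 19
f 31 10 32
f 19 32 6
f 31 32 19
f 3 15 39
f 15 5 40
f 39 40 12
f 15 40 39
f 7 20 36
f 20 3 35
f 36 35 11
f 20 35 36
f 9 27 28
f 27 7 24
f 28 24 8
f 27 24 28
f 10 33 29
f 33 9 25
f 29 25 2
f 33 25 29
f 44 43 46
f 44 46 45
f 46 43 47
f 46 47 45
f 47 43 48
f 47 48 45
f 48 43 49
f 48 49 45
f 49 43 50
f 49 50 45
f 50 43 51
f 50 51 45
f 51 43 52
f 51 52 45
f 52 43 53
f 52 53 45
f 53 43 44
f 53 44 45
f 55 54 58
f 55 58 56
f 56 58 59
f 56 59 57
f 58 54 60
f 58 60 59
f 59 60 61
f 59 61 57
f 60 54 62
f 60 62 61
f 61 62 63
f 61 63 57
f 62 54 64
f 62 64 63
f 63 64 65
f 63 65 57
f 64 54 66
f 64 66 65
f 65 66 67
f 65 67 57
f 66 54 68
f 66 68 67
f 67 68 69
f 67 69 57
f 68 54 70
f 68 70 69
f 69 70 71
f 69 71 57
f 70 54 72
f 70 72 71
f 71 72 73
f 71 73 57
f 72 54 74
f 72 74 73
f 73 74 75
f 73 75 57
f 74 54 76
f 74 76 75
f 75 76 77
f 75 77 57
f 76 54 78
f 76 78 77
f 77 78 79
f 77 79 57
f 78 54 80
f 78 80 79
f 79 80 81
f 79 81 57
f 80 54 82
f 80 82 81
f 81 82 83
f 81 83 57
f 82 54 55
f 82 55 83
f 83 55 56
f 83 56 57



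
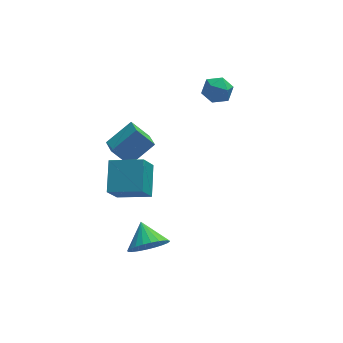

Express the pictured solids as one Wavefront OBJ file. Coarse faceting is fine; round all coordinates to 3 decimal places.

v 2.221 3.14 0.729
v 3.027 2.833 0.494
v 2.213 2.247 1.866
v 3.019 1.94 1.631
v 2.93 2.776 1.936
v 2.935 3.328 1.233
v 2.305 1.752 1.127
v 2.31 2.304 0.424
v 3.079 1.976 0.74
v 3.465 2.609 1.24
v 1.775 2.471 1.12
v 2.161 3.104 1.62
v -2.137 1.224 -3.058
v -3.026 1.545 -2.025
v -2.221 2.479 -3.52
v -3.109 2.8 -2.487
v -0.751 1.7 -2.013
v -1.639 2.021 -0.98
v -0.834 2.955 -2.475
v -1.723 3.276 -1.442
v -2.003 -2.017 -2.029
v -1.665 -0.473 -0.992
v -3.674 -1.386 -2.424
v -3.337 0.158 -1.387
v -1.403 -1.258 -3.353
v -1.066 0.286 -2.316
v -3.075 -0.627 -3.748
v -2.737 0.917 -2.711
v -2.088 -4.425 -4.049
v -1.647 -4.91 -3.19
v -2.272 -3.215 -3.271
v -1.307 -4.741 -3.373
v -1.086 -4.523 -3.658
v -1.017 -4.291 -4.003
v -1.111 -4.079 -4.355
v -1.354 -3.92 -4.66
v -1.709 -3.838 -4.872
v -2.121 -3.845 -4.959
v -2.528 -3.94 -4.907
v -2.869 -4.109 -4.725
v -3.09 -4.326 -4.44
v -3.158 -4.559 -4.095
v -3.064 -4.77 -3.743
v -2.821 -4.93 -3.438
v -2.467 -5.012 -3.225
v -2.054 -5.005 -3.139
f 1 12 6
f 1 6 2
f 1 2 8
f 1 8 11
f 1 11 12
f 2 6 10
f 6 12 5
f 12 11 3
f 11 8 7
f 8 2 9
f 4 10 5
f 4 5 3
f 4 3 7
f 4 7 9
f 4 9 10
f 5 10 6
f 3 5 12
f 7 3 11
f 9 7 8
f 10 9 2
f 14 16 13
f 17 14 13
f 13 16 15
f 15 17 13
f 14 20 16
f 18 14 17
f 18 20 14
f 16 20 15
f 19 17 15
f 15 20 19
f 19 18 17
f 20 18 19
f 22 24 21
f 25 22 21
f 21 24 23
f 23 25 21
f 22 28 24
f 26 22 25
f 26 28 22
f 24 28 23
f 27 25 23
f 23 28 27
f 27 26 25
f 28 26 27
f 30 29 32
f 30 32 31
f 32 29 33
f 32 33 31
f 33 29 34
f 33 34 31
f 34 29 35
f 34 35 31
f 35 29 36
f 35 36 31
f 36 29 37
f 36 37 31
f 37 29 38
f 37 38 31
f 38 29 39
f 38 39 31
f 39 29 40
f 39 40 31
f 40 29 41
f 40 41 31
f 41 29 42
f 41 42 31
f 42 29 43
f 42 43 31
f 43 29 44
f 43 44 31
f 44 29 45
f 44 45 31
f 45 29 46
f 45 46 31
f 46 29 30
f 46 30 31



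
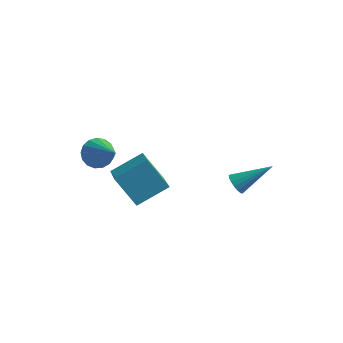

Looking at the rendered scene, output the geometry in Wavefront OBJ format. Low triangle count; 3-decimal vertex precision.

v -1.754 -1.523 0.354
v -1.241 -1.487 -0.206
v -0.566 -2.417 1.386
v -1.181 -1.184 -0.013
v -1.253 -0.96 0.264
v -1.439 -0.864 0.562
v -1.698 -0.919 0.811
v -1.969 -1.113 0.956
v -2.192 -1.401 0.963
v -2.314 -1.717 0.83
v -2.308 -1.988 0.589
v -2.175 -2.153 0.293
v -1.946 -2.174 0.011
v -1.673 -2.046 -0.192
v -1.418 -1.798 -0.27
v -0.803 -2.064 -0.606
v 0.248 -1.055 0.124
v -1.551 -0.724 -1.382
v -0.499 0.285 -0.653
v 0.239 -2.225 -1.887
v 1.291 -1.216 -1.158
v -0.508 -0.885 -2.664
v 0.543 0.124 -1.934
v 3.29 1.363 -2.413
v 3.637 0.973 -2.585
v 4.65 2.137 -1.427
v 3.66 1.162 -2.767
v 3.599 1.398 -2.867
v 3.466 1.625 -2.863
v 3.294 1.793 -2.756
v 3.12 1.862 -2.57
v 2.985 1.816 -2.349
v 2.92 1.667 -2.142
v 2.94 1.448 -1.997
v 3.04 1.21 -1.948
v 3.197 1.006 -2.005
v 3.375 0.885 -2.155
v 3.534 0.872 -2.365
f 2 1 4
f 2 4 3
f 4 1 5
f 4 5 3
f 5 1 6
f 5 6 3
f 6 1 7
f 6 7 3
f 7 1 8
f 7 8 3
f 8 1 9
f 8 9 3
f 9 1 10
f 9 10 3
f 10 1 11
f 10 11 3
f 11 1 12
f 11 12 3
f 12 1 13
f 12 13 3
f 13 1 14
f 13 14 3
f 14 1 15
f 14 15 3
f 15 1 2
f 15 2 3
f 17 19 16
f 20 17 16
f 16 19 18
f 18 20 16
f 17 23 19
f 21 17 20
f 21 23 17
f 19 23 18
f 22 20 18
f 18 23 22
f 22 21 20
f 23 21 22
f 25 24 27
f 25 27 26
f 27 24 28
f 27 28 26
f 28 24 29
f 28 29 26
f 29 24 30
f 29 30 26
f 30 24 31
f 30 31 26
f 31 24 32
f 31 32 26
f 32 24 33
f 32 33 26
f 33 24 34
f 33 34 26
f 34 24 35
f 34 35 26
f 35 24 36
f 35 36 26
f 36 24 37
f 36 37 26
f 37 24 38
f 37 38 26
f 38 24 25
f 38 25 26



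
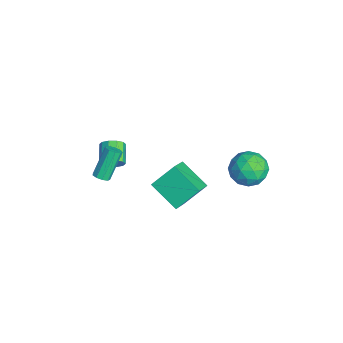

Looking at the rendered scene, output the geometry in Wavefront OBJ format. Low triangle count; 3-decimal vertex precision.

v 1.2 4.107 -0.696
v 1.971 4.838 -0.188
v 2.509 2.722 -0.692
v 3.28 3.453 -0.184
v 2.345 3.071 0.421
v 1.536 3.927 0.418
v 2.944 3.633 -1.298
v 2.135 4.489 -1.301
v 3.049 4.545 -0.56
v 2.679 4.197 0.502
v 1.801 3.363 -1.382
v 1.431 3.015 -0.32
v 1.471 4.594 -0.442
v 3.009 2.966 -0.438
v 2.459 2.742 -0.082
v 2.913 3.171 0.216
v 1.215 4.059 -0.086
v 1.668 4.488 0.213
v 1.888 3.449 0.57
v 2.812 3.072 -1.093
v 3.265 3.501 -0.794
v 1.567 4.389 -1.096
v 2.021 4.818 -0.798
v 2.592 4.111 -1.45
v 2.558 4.851 -0.362
v 3.327 4.037 -0.36
v 3.13 4.143 -1.015
v 2.654 4.646 -1.017
v 2.34 4.647 0.262
v 3.109 3.833 0.264
v 2.56 3.608 0.62
v 2.084 4.111 0.618
v 2.974 4.475 0.043
v 1.371 3.727 -1.144
v 2.14 2.913 -1.142
v 2.396 3.449 -1.498
v 1.92 3.952 -1.5
v 1.153 3.523 -0.52
v 1.922 2.709 -0.518
v 1.826 2.914 0.137
v 1.35 3.417 0.135
v 1.506 3.085 -0.923
v 0.958 0.494 -4.442
v -0.477 -0.621 -3.451
v 0.766 1.835 -3.212
v -0.669 0.72 -2.221
v 2.149 -0.2 -3.499
v 0.714 -1.315 -2.508
v 1.957 1.141 -2.269
v 0.522 0.026 -1.278
v -0.12 -3.948 -2.125
v 0.301 -3.646 -2.087
v -0.458 -2.789 -0.496
v -0.88 -3.092 -0.535
v 0.056 -3.487 -2.29
v -0.704 -2.631 -0.699
v -0.272 -3.544 -2.415
v -1.031 -2.688 -0.825
v -0.529 -3.79 -2.406
v -1.288 -2.934 -0.815
v -0.594 -4.11 -2.265
v -1.354 -3.253 -0.674
v -0.438 -4.354 -2.058
v -1.198 -3.498 -0.468
v -0.133 -4.409 -1.884
v -0.893 -3.552 -0.293
v 0.178 -4.247 -1.822
v -0.582 -3.391 -0.231
v 0.349 -3.946 -1.902
v -0.41 -3.09 -0.311
v -1.781 -3.061 -2.821
v -1.44 -2.873 -2.192
v -2.638 -2.651 -1.61
v -2.979 -2.839 -2.239
v -1.492 -2.495 -2.443
v -2.69 -2.272 -1.861
v -1.654 -2.333 -2.839
v -2.852 -2.11 -2.257
v -1.865 -2.449 -3.228
v -3.062 -2.226 -2.646
v -2.043 -2.799 -3.461
v -3.241 -2.576 -2.879
v -2.122 -3.249 -3.45
v -3.32 -3.027 -2.868
v -2.07 -3.628 -3.199
v -3.268 -3.405 -2.617
v -1.908 -3.79 -2.803
v -3.106 -3.567 -2.221
v -1.698 -3.674 -2.414
v -2.895 -3.451 -1.832
v -1.519 -3.324 -2.181
v -2.717 -3.101 -1.599
f 1 38 17
f 38 12 41
f 17 41 6
f 38 41 17
f 1 17 13
f 17 6 18
f 13 18 2
f 17 18 13
f 1 13 22
f 13 2 23
f 22 23 8
f 13 23 22
f 1 22 34
f 22 8 37
f 34 37 11
f 22 37 34
f 1 34 38
f 34 11 42
f 38 42 12
f 34 42 38
f 2 18 29
f 18 6 32
f 29 32 10
f 18 32 29
f 6 41 19
f 41 12 40
f 19 40 5
f 41 40 19
f 12 42 39
f 42 11 35
f 39 35 3
f 42 35 39
f 11 37 36
f 37 8 24
f 36 24 7
f 37 24 36
f 8 23 28
f 23 2 25
f 28 25 9
f 23 25 28
f 4 30 16
f 30 10 31
f 16 31 5
f 30 31 16
f 4 16 14
f 16 5 15
f 14 15 3
f 16 15 14
f 4 14 21
f 14 3 20
f 21 20 7
f 14 20 21
f 4 21 26
f 21 7 27
f 26 27 9
f 21 27 26
f 4 26 30
f 26 9 33
f 30 33 10
f 26 33 30
f 5 31 19
f 31 10 32
f 19 32 6
f 31 32 19
f 3 15 39
f 15 5 40
f 39 40 12
f 15 40 39
f 7 20 36
f 20 3 35
f 36 35 11
f 20 35 36
f 9 27 28
f 27 7 24
f 28 24 8
f 27 24 28
f 10 33 29
f 33 9 25
f 29 25 2
f 33 25 29
f 44 46 43
f 47 44 43
f 43 46 45
f 45 47 43
f 44 50 46
f 48 44 47
f 48 50 44
f 46 50 45
f 49 47 45
f 45 50 49
f 49 48 47
f 50 48 49
f 52 51 55
f 52 55 53
f 53 55 56
f 53 56 54
f 55 51 57
f 55 57 56
f 56 57 58
f 56 58 54
f 57 51 59
f 57 59 58
f 58 59 60
f 58 60 54
f 59 51 61
f 59 61 60
f 60 61 62
f 60 62 54
f 61 51 63
f 61 63 62
f 62 63 64
f 62 64 54
f 63 51 65
f 63 65 64
f 64 65 66
f 64 66 54
f 65 51 67
f 65 67 66
f 66 67 68
f 66 68 54
f 67 51 69
f 67 69 68
f 68 69 70
f 68 70 54
f 69 51 52
f 69 52 70
f 70 52 53
f 70 53 54
f 72 71 75
f 72 75 73
f 73 75 76
f 73 76 74
f 75 71 77
f 75 77 76
f 76 77 78
f 76 78 74
f 77 71 79
f 77 79 78
f 78 79 80
f 78 80 74
f 79 71 81
f 79 81 80
f 80 81 82
f 80 82 74
f 81 71 83
f 81 83 82
f 82 83 84
f 82 84 74
f 83 71 85
f 83 85 84
f 84 85 86
f 84 86 74
f 85 71 87
f 85 87 86
f 86 87 88
f 86 88 74
f 87 71 89
f 87 89 88
f 88 89 90
f 88 90 74
f 89 71 91
f 89 91 90
f 90 91 92
f 90 92 74
f 91 71 72
f 91 72 92
f 92 72 73
f 92 73 74



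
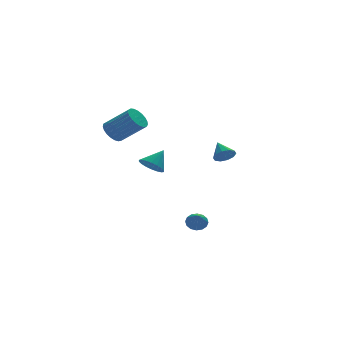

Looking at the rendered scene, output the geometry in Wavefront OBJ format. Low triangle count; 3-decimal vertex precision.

v 3.152 2.371 0.176
v 3.503 2.744 -0.33
v 3.128 3.409 0.924
v 3.067 2.788 -0.405
v 2.663 2.673 -0.258
v 2.446 2.442 0.054
v 2.498 2.185 0.413
v 2.8 1.998 0.682
v 3.237 1.954 0.756
v 3.641 2.069 0.61
v 3.858 2.3 0.297
v 3.805 2.557 -0.062
v 0.705 0.736 -4.253
v 1.143 0.315 -4.536
v 0.435 -0.116 -3.407
v 1.327 0.491 -4.3
v 1.344 0.732 -4.052
v 1.19 0.974 -3.857
v 0.906 1.153 -3.768
v 0.569 1.219 -3.809
v 0.267 1.156 -3.969
v 0.083 0.981 -4.205
v 0.066 0.74 -4.453
v 0.22 0.497 -4.648
v 0.504 0.319 -4.737
v 0.842 0.253 -4.696
v -3.908 2.127 3.037
v -3.262 2.351 2.603
v -2.086 1.377 3.848
v -2.732 1.153 4.283
v -3.288 2.603 2.825
v -2.113 1.63 4.07
v -3.421 2.773 3.083
v -2.246 1.799 4.329
v -3.639 2.831 3.334
v -2.463 1.858 4.579
v -3.903 2.767 3.533
v -2.727 1.794 4.779
v -4.168 2.593 3.647
v -2.992 1.619 4.892
v -4.387 2.338 3.655
v -3.212 1.364 4.9
v -4.524 2.046 3.556
v -3.349 1.073 4.802
v -4.555 1.769 3.368
v -3.379 0.795 4.614
v -4.473 1.553 3.122
v -3.298 0.58 4.368
v -4.294 1.436 2.862
v -3.118 0.463 4.108
v -4.048 1.439 2.632
v -2.872 0.466 3.878
v -3.777 1.561 2.472
v -2.602 0.588 3.718
v -3.53 1.781 2.41
v -2.354 0.807 3.656
v -3.347 2.06 2.456
v -2.172 1.087 3.702
v -2.373 0.024 0.855
v -1.902 0.374 0.267
v -1.467 0.436 1.825
v -2.13 0.648 0.364
v -2.407 0.799 0.558
v -2.676 0.795 0.81
v -2.886 0.64 1.072
v -2.993 0.362 1.29
v -2.978 0.017 1.422
v -2.843 -0.326 1.442
v -2.615 -0.6 1.345
v -2.339 -0.75 1.151
v -2.069 -0.747 0.899
v -1.86 -0.591 0.637
v -1.752 -0.313 0.419
v -1.767 0.031 0.287
f 2 1 4
f 2 4 3
f 4 1 5
f 4 5 3
f 5 1 6
f 5 6 3
f 6 1 7
f 6 7 3
f 7 1 8
f 7 8 3
f 8 1 9
f 8 9 3
f 9 1 10
f 9 10 3
f 10 1 11
f 10 11 3
f 11 1 12
f 11 12 3
f 12 1 2
f 12 2 3
f 14 13 16
f 14 16 15
f 16 13 17
f 16 17 15
f 17 13 18
f 17 18 15
f 18 13 19
f 18 19 15
f 19 13 20
f 19 20 15
f 20 13 21
f 20 21 15
f 21 13 22
f 21 22 15
f 22 13 23
f 22 23 15
f 23 13 24
f 23 24 15
f 24 13 25
f 24 25 15
f 25 13 26
f 25 26 15
f 26 13 14
f 26 14 15
f 28 27 31
f 28 31 29
f 29 31 32
f 29 32 30
f 31 27 33
f 31 33 32
f 32 33 34
f 32 34 30
f 33 27 35
f 33 35 34
f 34 35 36
f 34 36 30
f 35 27 37
f 35 37 36
f 36 37 38
f 36 38 30
f 37 27 39
f 37 39 38
f 38 39 40
f 38 40 30
f 39 27 41
f 39 41 40
f 40 41 42
f 40 42 30
f 41 27 43
f 41 43 42
f 42 43 44
f 42 44 30
f 43 27 45
f 43 45 44
f 44 45 46
f 44 46 30
f 45 27 47
f 45 47 46
f 46 47 48
f 46 48 30
f 47 27 49
f 47 49 48
f 48 49 50
f 48 50 30
f 49 27 51
f 49 51 50
f 50 51 52
f 50 52 30
f 51 27 53
f 51 53 52
f 52 53 54
f 52 54 30
f 53 27 55
f 53 55 54
f 54 55 56
f 54 56 30
f 55 27 57
f 55 57 56
f 56 57 58
f 56 58 30
f 57 27 28
f 57 28 58
f 58 28 29
f 58 29 30
f 60 59 62
f 60 62 61
f 62 59 63
f 62 63 61
f 63 59 64
f 63 64 61
f 64 59 65
f 64 65 61
f 65 59 66
f 65 66 61
f 66 59 67
f 66 67 61
f 67 59 68
f 67 68 61
f 68 59 69
f 68 69 61
f 69 59 70
f 69 70 61
f 70 59 71
f 70 71 61
f 71 59 72
f 71 72 61
f 72 59 73
f 72 73 61
f 73 59 74
f 73 74 61
f 74 59 60
f 74 60 61



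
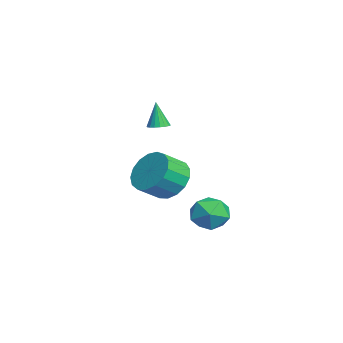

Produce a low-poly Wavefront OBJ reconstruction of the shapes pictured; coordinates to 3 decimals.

v 1.673 3.771 -1.557
v 2.432 4.237 -2.01
v 2.708 3.103 -0.51
v 3.467 3.569 -0.963
v 2.797 4.095 -0.441
v 2.157 4.508 -1.088
v 2.983 2.832 -1.432
v 2.343 3.245 -2.079
v 3.241 3.657 -1.932
v 3.126 4.438 -1.32
v 2.014 2.902 -1.2
v 1.899 3.683 -0.588
v 0.151 1.914 -0.634
v 0.616 1.803 -0.225
v -0.486 1.354 0.904
v -0.951 1.466 0.494
v 0.455 2.256 -0.201
v -0.647 1.808 0.927
v 0.116 2.51 -0.432
v -0.986 2.061 0.697
v -0.203 2.415 -0.781
v -1.305 1.966 0.348
v -0.314 2.026 -1.044
v -1.416 1.577 0.085
v -0.153 1.572 -1.067
v -1.255 1.124 0.061
v 0.186 1.319 -0.837
v -0.916 0.87 0.292
v 0.505 1.414 -0.488
v -0.597 0.965 0.641
v -2.584 1.951 2.093
v -2.283 2.378 2.182
v -2.836 1.849 3.447
v -2.497 2.471 2.149
v -2.728 2.46 2.105
v -2.931 2.349 2.059
v -3.065 2.159 2.019
v -3.104 1.928 1.995
v -3.04 1.701 1.99
v -2.885 1.524 2.005
v -2.671 1.431 2.038
v -2.44 1.441 2.082
v -2.237 1.552 2.128
v -2.103 1.742 2.168
v -2.064 1.973 2.192
v -2.128 2.2 2.197
v 2.504 2.066 0.704
v 3.479 2.55 0.637
v 3.99 1.618 1.35
v 3.016 1.134 1.416
v 3.264 2.759 1.064
v 3.776 1.827 1.777
v 2.876 2.809 1.409
v 3.387 1.877 2.122
v 2.402 2.689 1.592
v 2.914 1.757 2.305
v 1.952 2.427 1.571
v 2.464 1.494 2.284
v 1.628 2.081 1.352
v 2.14 1.149 2.065
v 1.505 1.732 0.984
v 2.017 0.8 1.697
v 1.611 1.46 0.552
v 2.123 0.528 1.265
v 1.921 1.326 0.155
v 2.433 0.394 0.867
v 2.365 1.362 -0.117
v 2.877 0.43 0.596
v 2.841 1.559 -0.201
v 3.353 0.627 0.512
v 3.24 1.873 -0.077
v 3.751 0.941 0.635
v 3.47 2.23 0.225
v 3.981 1.298 0.938
f 1 12 6
f 1 6 2
f 1 2 8
f 1 8 11
f 1 11 12
f 2 6 10
f 6 12 5
f 12 11 3
f 11 8 7
f 8 2 9
f 4 10 5
f 4 5 3
f 4 3 7
f 4 7 9
f 4 9 10
f 5 10 6
f 3 5 12
f 7 3 11
f 9 7 8
f 10 9 2
f 14 13 17
f 14 17 15
f 15 17 18
f 15 18 16
f 17 13 19
f 17 19 18
f 18 19 20
f 18 20 16
f 19 13 21
f 19 21 20
f 20 21 22
f 20 22 16
f 21 13 23
f 21 23 22
f 22 23 24
f 22 24 16
f 23 13 25
f 23 25 24
f 24 25 26
f 24 26 16
f 25 13 27
f 25 27 26
f 26 27 28
f 26 28 16
f 27 13 29
f 27 29 28
f 28 29 30
f 28 30 16
f 29 13 14
f 29 14 30
f 30 14 15
f 30 15 16
f 32 31 34
f 32 34 33
f 34 31 35
f 34 35 33
f 35 31 36
f 35 36 33
f 36 31 37
f 36 37 33
f 37 31 38
f 37 38 33
f 38 31 39
f 38 39 33
f 39 31 40
f 39 40 33
f 40 31 41
f 40 41 33
f 41 31 42
f 41 42 33
f 42 31 43
f 42 43 33
f 43 31 44
f 43 44 33
f 44 31 45
f 44 45 33
f 45 31 46
f 45 46 33
f 46 31 32
f 46 32 33
f 48 47 51
f 48 51 49
f 49 51 52
f 49 52 50
f 51 47 53
f 51 53 52
f 52 53 54
f 52 54 50
f 53 47 55
f 53 55 54
f 54 55 56
f 54 56 50
f 55 47 57
f 55 57 56
f 56 57 58
f 56 58 50
f 57 47 59
f 57 59 58
f 58 59 60
f 58 60 50
f 59 47 61
f 59 61 60
f 60 61 62
f 60 62 50
f 61 47 63
f 61 63 62
f 62 63 64
f 62 64 50
f 63 47 65
f 63 65 64
f 64 65 66
f 64 66 50
f 65 47 67
f 65 67 66
f 66 67 68
f 66 68 50
f 67 47 69
f 67 69 68
f 68 69 70
f 68 70 50
f 69 47 71
f 69 71 70
f 70 71 72
f 70 72 50
f 71 47 73
f 71 73 72
f 72 73 74
f 72 74 50
f 73 47 48
f 73 48 74
f 74 48 49
f 74 49 50



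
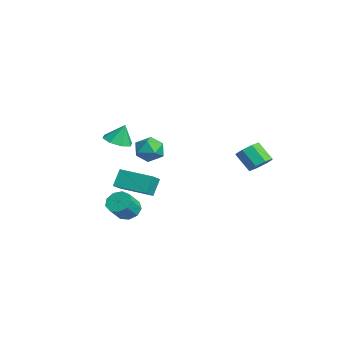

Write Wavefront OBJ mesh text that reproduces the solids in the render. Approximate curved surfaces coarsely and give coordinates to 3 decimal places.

v -3.742 -3.031 -0.863
v -3.269 -2.548 -1.08
v -3.658 -2.689 0.083
v -3.779 -2.363 -1.101
v -4.268 -2.569 -0.983
v -4.449 -3.046 -0.795
v -4.216 -3.514 -0.647
v -3.705 -3.699 -0.626
v -3.217 -3.493 -0.744
v -3.036 -3.016 -0.932
v 0.928 2.103 -1.054
v 1.419 2.147 -0.661
v 0.842 1.722 0.107
v 0.352 1.677 -0.286
v 1.139 2.54 -0.653
v 0.563 2.115 0.115
v 0.737 2.677 -0.88
v 0.16 2.252 -0.112
v 0.446 2.477 -1.209
v -0.131 2.052 -0.441
v 0.438 2.058 -1.447
v -0.139 1.633 -0.679
v 0.717 1.665 -1.455
v 0.141 1.24 -0.687
v 1.12 1.528 -1.228
v 0.543 1.103 -0.46
v 1.411 1.728 -0.899
v 0.834 1.303 -0.131
v -1.82 -1.954 -1.274
v -1.23 -1.588 -0.997
v -1.83 -2.672 -0.303
v -1.24 -2.306 -0.026
v -1.904 -1.967 -0.069
v -1.898 -1.523 -0.669
v -1.162 -2.737 -0.631
v -1.156 -2.293 -1.231
v -0.824 -2.072 -0.6
v -1.282 -1.596 -0.253
v -1.778 -2.664 -1.047
v -2.236 -2.188 -0.7
v -2.104 -2.996 -2.138
v -1.529 -3.444 -1.7
v -1.057 -1.794 -2.282
v -0.483 -2.242 -1.844
v -1.777 -3.378 -2.956
v -1.203 -3.826 -2.518
v -0.731 -2.176 -3.1
v -0.156 -2.624 -2.662
v 0.307 -3.518 -3.323
v 0.836 -3.261 -3.485
v 1.322 -3.805 -2.758
v 0.793 -4.062 -2.597
v 0.65 -3.032 -3.189
v 1.137 -3.576 -2.463
v 0.304 -3.031 -2.957
v 0.79 -3.575 -2.23
v -0.041 -3.257 -2.895
v 0.445 -3.801 -2.169
v -0.223 -3.606 -3.034
v 0.263 -4.15 -2.308
v -0.157 -3.914 -3.309
v 0.329 -4.458 -2.582
v 0.126 -4.036 -3.59
v 0.612 -4.58 -2.863
v 0.493 -3.916 -3.746
v 0.98 -4.46 -3.02
v 0.774 -3.61 -3.705
v 1.26 -4.154 -2.978
f 2 1 4
f 2 4 3
f 4 1 5
f 4 5 3
f 5 1 6
f 5 6 3
f 6 1 7
f 6 7 3
f 7 1 8
f 7 8 3
f 8 1 9
f 8 9 3
f 9 1 10
f 9 10 3
f 10 1 2
f 10 2 3
f 12 11 15
f 12 15 13
f 13 15 16
f 13 16 14
f 15 11 17
f 15 17 16
f 16 17 18
f 16 18 14
f 17 11 19
f 17 19 18
f 18 19 20
f 18 20 14
f 19 11 21
f 19 21 20
f 20 21 22
f 20 22 14
f 21 11 23
f 21 23 22
f 22 23 24
f 22 24 14
f 23 11 25
f 23 25 24
f 24 25 26
f 24 26 14
f 25 11 27
f 25 27 26
f 26 27 28
f 26 28 14
f 27 11 12
f 27 12 28
f 28 12 13
f 28 13 14
f 29 40 34
f 29 34 30
f 29 30 36
f 29 36 39
f 29 39 40
f 30 34 38
f 34 40 33
f 40 39 31
f 39 36 35
f 36 30 37
f 32 38 33
f 32 33 31
f 32 31 35
f 32 35 37
f 32 37 38
f 33 38 34
f 31 33 40
f 35 31 39
f 37 35 36
f 38 37 30
f 42 44 41
f 45 42 41
f 41 44 43
f 43 45 41
f 42 48 44
f 46 42 45
f 46 48 42
f 44 48 43
f 47 45 43
f 43 48 47
f 47 46 45
f 48 46 47
f 50 49 53
f 50 53 51
f 51 53 54
f 51 54 52
f 53 49 55
f 53 55 54
f 54 55 56
f 54 56 52
f 55 49 57
f 55 57 56
f 56 57 58
f 56 58 52
f 57 49 59
f 57 59 58
f 58 59 60
f 58 60 52
f 59 49 61
f 59 61 60
f 60 61 62
f 60 62 52
f 61 49 63
f 61 63 62
f 62 63 64
f 62 64 52
f 63 49 65
f 63 65 64
f 64 65 66
f 64 66 52
f 65 49 67
f 65 67 66
f 66 67 68
f 66 68 52
f 67 49 50
f 67 50 68
f 68 50 51
f 68 51 52



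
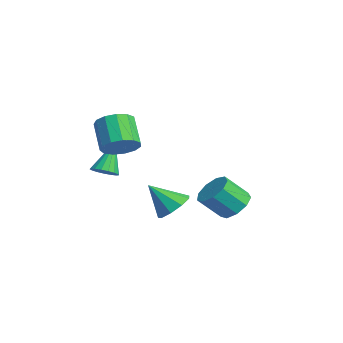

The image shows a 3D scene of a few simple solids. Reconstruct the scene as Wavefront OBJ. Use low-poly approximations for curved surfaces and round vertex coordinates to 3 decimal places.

v -0.003 -0.648 -1.662
v 0.89 -0.547 -1.224
v -0.537 -1.752 -0.318
v 0.462 -0.064 -0.997
v -0.183 0.146 -1.082
v -0.744 -0.016 -1.438
v -0.958 -0.474 -1.899
v -0.725 -1.013 -2.249
v -0.154 -1.382 -2.325
v 0.488 -1.407 -2.09
v 0.901 -1.077 -1.655
v 1.786 -3.689 3.067
v 2.312 -4.277 3.596
v 1.12 -4.239 4.822
v 0.594 -3.651 4.293
v 2.462 -3.78 3.728
v 1.271 -3.742 4.953
v 2.398 -3.255 3.649
v 1.207 -3.217 4.875
v 2.14 -2.867 3.386
v 0.948 -2.829 4.612
v 1.769 -2.74 3.021
v 0.577 -2.702 4.247
v 1.403 -2.915 2.671
v 0.212 -2.877 3.897
v 1.159 -3.335 2.447
v -0.032 -3.297 3.673
v 1.114 -3.868 2.42
v -0.078 -3.83 3.645
v 1.282 -4.343 2.598
v 0.091 -4.306 3.824
v 1.61 -4.612 2.925
v 0.419 -4.574 4.151
v 1.994 -4.587 3.297
v 0.802 -4.549 4.523
v -0.067 2.41 -1.93
v 0.387 3.016 -1.292
v 0.281 1.876 -0.132
v -0.173 1.27 -0.77
v -0.283 3.109 -1.263
v -0.39 1.968 -0.103
v -0.852 2.875 -1.545
v -0.958 1.734 -0.386
v -1.054 2.423 -2.008
v -1.16 1.282 -0.848
v -0.793 1.965 -2.434
v -0.9 0.825 -1.274
v -0.193 1.716 -2.624
v -0.3 0.576 -1.465
v 0.466 1.792 -2.489
v 0.36 0.651 -1.33
v 0.876 2.157 -2.093
v 0.77 1.016 -0.933
v 0.845 2.64 -1.62
v 0.739 1.5 -0.46
v -0.079 -3.975 0.929
v 0.534 -3.657 1.05
v -0.781 -3.245 2.571
v 0.359 -3.431 0.875
v 0.085 -3.329 0.712
v -0.227 -3.375 0.599
v -0.505 -3.558 0.561
v -0.685 -3.837 0.608
v -0.727 -4.147 0.728
v -0.619 -4.418 0.894
v -0.388 -4.587 1.068
v -0.086 -4.615 1.21
v 0.218 -4.497 1.287
v 0.454 -4.26 1.283
v 0.568 -3.956 1.197
f 2 1 4
f 2 4 3
f 4 1 5
f 4 5 3
f 5 1 6
f 5 6 3
f 6 1 7
f 6 7 3
f 7 1 8
f 7 8 3
f 8 1 9
f 8 9 3
f 9 1 10
f 9 10 3
f 10 1 11
f 10 11 3
f 11 1 2
f 11 2 3
f 13 12 16
f 13 16 14
f 14 16 17
f 14 17 15
f 16 12 18
f 16 18 17
f 17 18 19
f 17 19 15
f 18 12 20
f 18 20 19
f 19 20 21
f 19 21 15
f 20 12 22
f 20 22 21
f 21 22 23
f 21 23 15
f 22 12 24
f 22 24 23
f 23 24 25
f 23 25 15
f 24 12 26
f 24 26 25
f 25 26 27
f 25 27 15
f 26 12 28
f 26 28 27
f 27 28 29
f 27 29 15
f 28 12 30
f 28 30 29
f 29 30 31
f 29 31 15
f 30 12 32
f 30 32 31
f 31 32 33
f 31 33 15
f 32 12 34
f 32 34 33
f 33 34 35
f 33 35 15
f 34 12 13
f 34 13 35
f 35 13 14
f 35 14 15
f 37 36 40
f 37 40 38
f 38 40 41
f 38 41 39
f 40 36 42
f 40 42 41
f 41 42 43
f 41 43 39
f 42 36 44
f 42 44 43
f 43 44 45
f 43 45 39
f 44 36 46
f 44 46 45
f 45 46 47
f 45 47 39
f 46 36 48
f 46 48 47
f 47 48 49
f 47 49 39
f 48 36 50
f 48 50 49
f 49 50 51
f 49 51 39
f 50 36 52
f 50 52 51
f 51 52 53
f 51 53 39
f 52 36 54
f 52 54 53
f 53 54 55
f 53 55 39
f 54 36 37
f 54 37 55
f 55 37 38
f 55 38 39
f 57 56 59
f 57 59 58
f 59 56 60
f 59 60 58
f 60 56 61
f 60 61 58
f 61 56 62
f 61 62 58
f 62 56 63
f 62 63 58
f 63 56 64
f 63 64 58
f 64 56 65
f 64 65 58
f 65 56 66
f 65 66 58
f 66 56 67
f 66 67 58
f 67 56 68
f 67 68 58
f 68 56 69
f 68 69 58
f 69 56 70
f 69 70 58
f 70 56 57
f 70 57 58



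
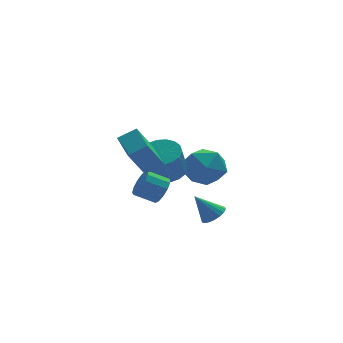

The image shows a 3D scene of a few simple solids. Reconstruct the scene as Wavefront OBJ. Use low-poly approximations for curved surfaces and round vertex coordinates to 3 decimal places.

v 0.181 0.027 0.861
v 0.831 -0.609 0.821
v 0.448 -1.083 2.159
v -0.201 -0.447 2.199
v 1.023 -0.294 0.988
v 0.641 -0.768 2.326
v 1.049 0.085 1.129
v 0.667 -0.39 2.467
v 0.903 0.452 1.218
v 0.521 -0.022 2.556
v 0.614 0.735 1.235
v 0.232 0.261 2.573
v 0.239 0.878 1.179
v -0.143 0.404 2.517
v -0.147 0.852 1.06
v -0.529 0.378 2.398
v -0.468 0.663 0.901
v -0.851 0.189 2.239
v -0.661 0.348 0.734
v -1.043 -0.126 2.072
v -0.687 -0.03 0.593
v -1.069 -0.505 1.931
v -0.541 -0.398 0.504
v -0.923 -0.872 1.842
v -0.252 -0.681 0.487
v -0.634 -1.155 1.825
v 0.123 -0.824 0.543
v -0.259 -1.298 1.881
v 0.509 -0.798 0.662
v 0.127 -1.272 2
v -2.318 -3.378 3.706
v -1.512 -3.428 4.167
v -2.414 -1.947 4.029
v -1.607 -1.997 4.49
v -1.533 -3.023 2.37
v -0.726 -3.073 2.831
v -1.628 -1.592 2.693
v -0.822 -1.642 3.154
v -0.621 -2.315 0.893
v -0.283 -1.879 1.308
v -1.162 -1.669 1.802
v -1.499 -2.105 1.387
v -0.404 -1.67 1.004
v -1.283 -1.459 1.498
v -0.593 -1.665 0.664
v -1.472 -1.454 1.158
v -0.792 -1.867 0.397
v -1.671 -1.656 0.891
v -0.936 -2.211 0.288
v -1.815 -2 0.782
v -0.979 -2.588 0.371
v -1.858 -2.378 0.865
v -0.909 -2.879 0.619
v -1.788 -2.668 1.113
v -0.748 -2.991 0.955
v -1.627 -2.78 1.449
v -0.545 -2.888 1.27
v -1.424 -2.677 1.764
v -0.367 -2.603 1.466
v -1.246 -2.393 1.96
v -0.269 -2.227 1.48
v -1.148 -2.017 1.974
v 1.815 3.47 -0.572
v 2.782 3.578 0.072
v 2.498 1.882 -1.332
v 3.465 1.99 -0.688
v 2.448 1.736 -0.176
v 2.025 2.717 0.294
v 3.255 2.743 -1.554
v 2.832 3.724 -1.084
v 3.672 3.129 -0.535
v 3.173 2.506 0.317
v 2.107 2.954 -1.577
v 1.608 2.331 -0.725
v 2.317 0.164 -2.283
v 2.656 0.706 -2.164
v 1.523 0.416 -1.157
v 2.443 0.8 -2.336
v 2.204 0.768 -2.497
v 1.989 0.616 -2.615
v 1.838 0.375 -2.668
v 1.782 0.092 -2.644
v 1.832 -0.177 -2.549
v 1.978 -0.377 -2.401
v 2.192 -0.471 -2.229
v 2.43 -0.439 -2.068
v 2.646 -0.287 -1.95
v 2.797 -0.046 -1.897
v 2.852 0.237 -1.921
v 2.802 0.505 -2.016
f 2 1 5
f 2 5 3
f 3 5 6
f 3 6 4
f 5 1 7
f 5 7 6
f 6 7 8
f 6 8 4
f 7 1 9
f 7 9 8
f 8 9 10
f 8 10 4
f 9 1 11
f 9 11 10
f 10 11 12
f 10 12 4
f 11 1 13
f 11 13 12
f 12 13 14
f 12 14 4
f 13 1 15
f 13 15 14
f 14 15 16
f 14 16 4
f 15 1 17
f 15 17 16
f 16 17 18
f 16 18 4
f 17 1 19
f 17 19 18
f 18 19 20
f 18 20 4
f 19 1 21
f 19 21 20
f 20 21 22
f 20 22 4
f 21 1 23
f 21 23 22
f 22 23 24
f 22 24 4
f 23 1 25
f 23 25 24
f 24 25 26
f 24 26 4
f 25 1 27
f 25 27 26
f 26 27 28
f 26 28 4
f 27 1 29
f 27 29 28
f 28 29 30
f 28 30 4
f 29 1 2
f 29 2 30
f 30 2 3
f 30 3 4
f 32 34 31
f 35 32 31
f 31 34 33
f 33 35 31
f 32 38 34
f 36 32 35
f 36 38 32
f 34 38 33
f 37 35 33
f 33 38 37
f 37 36 35
f 38 36 37
f 40 39 43
f 40 43 41
f 41 43 44
f 41 44 42
f 43 39 45
f 43 45 44
f 44 45 46
f 44 46 42
f 45 39 47
f 45 47 46
f 46 47 48
f 46 48 42
f 47 39 49
f 47 49 48
f 48 49 50
f 48 50 42
f 49 39 51
f 49 51 50
f 50 51 52
f 50 52 42
f 51 39 53
f 51 53 52
f 52 53 54
f 52 54 42
f 53 39 55
f 53 55 54
f 54 55 56
f 54 56 42
f 55 39 57
f 55 57 56
f 56 57 58
f 56 58 42
f 57 39 59
f 57 59 58
f 58 59 60
f 58 60 42
f 59 39 61
f 59 61 60
f 60 61 62
f 60 62 42
f 61 39 40
f 61 40 62
f 62 40 41
f 62 41 42
f 63 74 68
f 63 68 64
f 63 64 70
f 63 70 73
f 63 73 74
f 64 68 72
f 68 74 67
f 74 73 65
f 73 70 69
f 70 64 71
f 66 72 67
f 66 67 65
f 66 65 69
f 66 69 71
f 66 71 72
f 67 72 68
f 65 67 74
f 69 65 73
f 71 69 70
f 72 71 64
f 76 75 78
f 76 78 77
f 78 75 79
f 78 79 77
f 79 75 80
f 79 80 77
f 80 75 81
f 80 81 77
f 81 75 82
f 81 82 77
f 82 75 83
f 82 83 77
f 83 75 84
f 83 84 77
f 84 75 85
f 84 85 77
f 85 75 86
f 85 86 77
f 86 75 87
f 86 87 77
f 87 75 88
f 87 88 77
f 88 75 89
f 88 89 77
f 89 75 90
f 89 90 77
f 90 75 76
f 90 76 77

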